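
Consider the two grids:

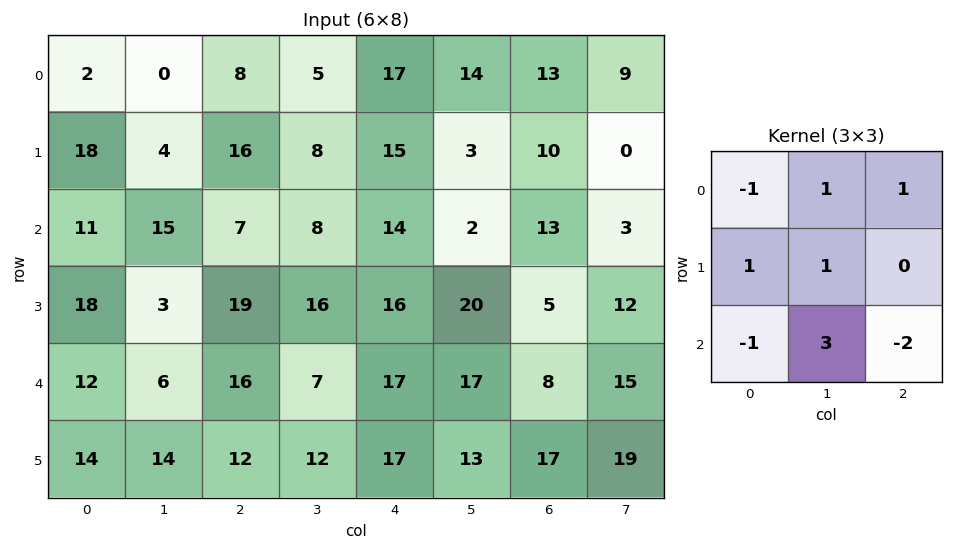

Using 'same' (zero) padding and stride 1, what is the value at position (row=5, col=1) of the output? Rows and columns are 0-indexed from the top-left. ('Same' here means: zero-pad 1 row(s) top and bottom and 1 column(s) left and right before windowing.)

38

The receptive field on the zero-padded input at this output position is [12 6 16 / 14 14 12 / 0 0 0]. Elementwise product with the kernel and sum: 12·-1 + 6·1 + 16·1 + 14·1 + 14·1 + 0·-1 + 0·3 + 0·-2.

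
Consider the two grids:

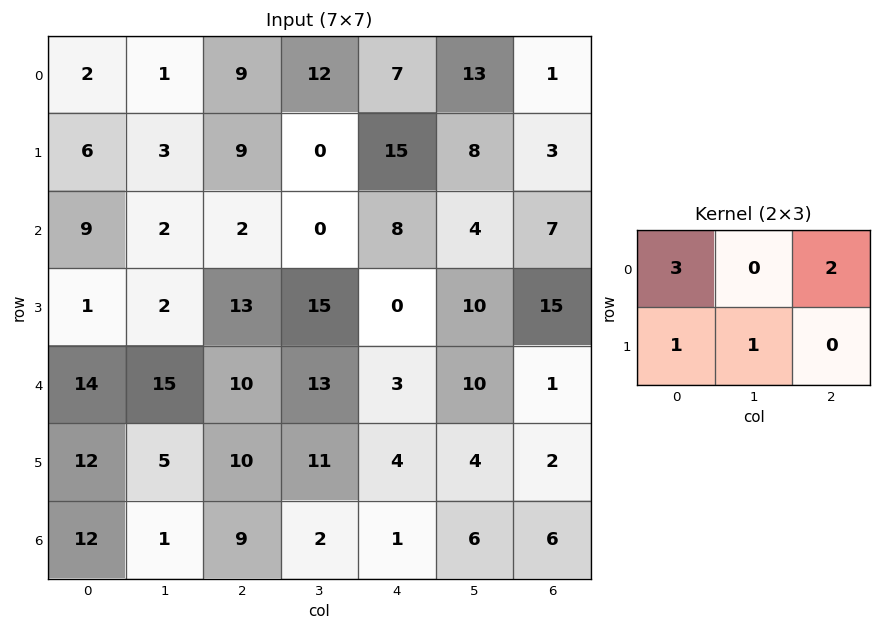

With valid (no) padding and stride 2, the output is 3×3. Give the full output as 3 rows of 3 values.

33 50 46
34 50 48
79 57 19

Output[0,0]: The receptive field on the input at this output position is [2 1 9 / 6 3 9]. Elementwise product with the kernel and sum: 2·3 + 9·2 + 6·1 + 3·1.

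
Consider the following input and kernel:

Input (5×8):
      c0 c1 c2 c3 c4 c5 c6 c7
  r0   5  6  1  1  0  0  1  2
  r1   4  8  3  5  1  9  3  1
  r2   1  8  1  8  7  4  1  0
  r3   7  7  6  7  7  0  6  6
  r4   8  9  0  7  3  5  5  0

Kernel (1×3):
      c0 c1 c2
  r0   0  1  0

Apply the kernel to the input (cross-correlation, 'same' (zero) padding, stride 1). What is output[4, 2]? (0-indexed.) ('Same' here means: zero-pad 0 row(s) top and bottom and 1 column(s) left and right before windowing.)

The receptive field on the zero-padded input at this output position is [9 0 7]. Elementwise product with the kernel and sum: 0·1.

0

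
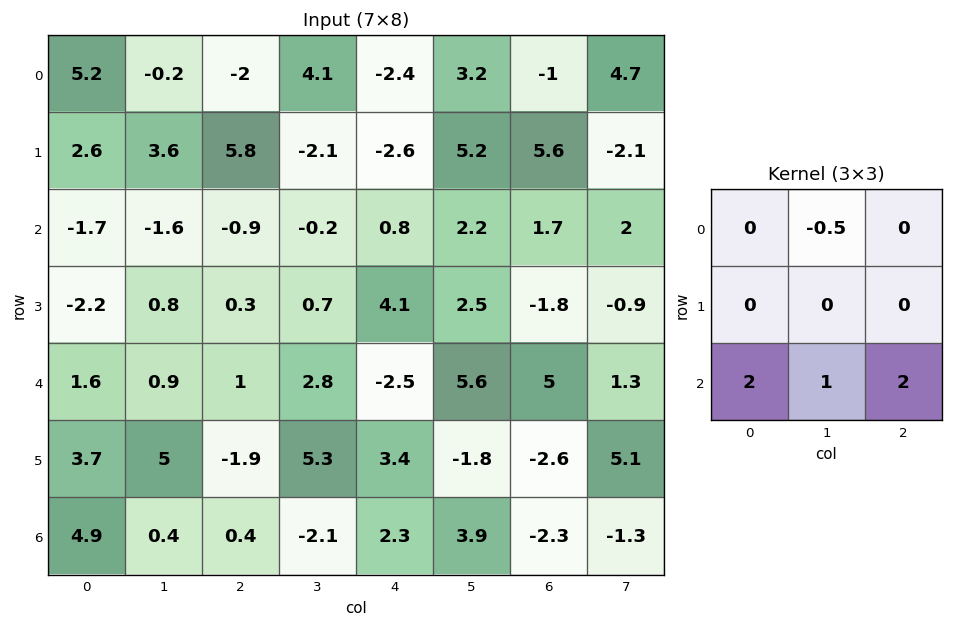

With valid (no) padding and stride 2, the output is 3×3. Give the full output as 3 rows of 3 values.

-6.7 -2.45 5.6
6.9 -0.1 9.5
10.55 1.9 1.1

Output[0,0]: The receptive field on the input at this output position is [5.2 -0.2 -2 / 2.6 3.6 5.8 / -1.7 -1.6 -0.9]. Elementwise product with the kernel and sum: -0.2·-0.5 + -1.7·2 + -1.6·1 + -0.9·2.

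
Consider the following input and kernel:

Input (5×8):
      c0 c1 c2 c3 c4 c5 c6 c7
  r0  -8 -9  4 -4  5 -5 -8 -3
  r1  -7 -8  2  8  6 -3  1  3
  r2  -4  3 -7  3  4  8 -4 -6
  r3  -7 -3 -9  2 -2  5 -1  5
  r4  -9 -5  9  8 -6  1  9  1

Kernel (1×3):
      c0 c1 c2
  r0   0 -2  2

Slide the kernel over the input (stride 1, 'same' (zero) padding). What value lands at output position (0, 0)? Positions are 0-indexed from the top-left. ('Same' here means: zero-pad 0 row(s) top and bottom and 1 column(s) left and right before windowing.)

The receptive field on the zero-padded input at this output position is [0 -8 -9]. Elementwise product with the kernel and sum: -8·-2 + -9·2.

-2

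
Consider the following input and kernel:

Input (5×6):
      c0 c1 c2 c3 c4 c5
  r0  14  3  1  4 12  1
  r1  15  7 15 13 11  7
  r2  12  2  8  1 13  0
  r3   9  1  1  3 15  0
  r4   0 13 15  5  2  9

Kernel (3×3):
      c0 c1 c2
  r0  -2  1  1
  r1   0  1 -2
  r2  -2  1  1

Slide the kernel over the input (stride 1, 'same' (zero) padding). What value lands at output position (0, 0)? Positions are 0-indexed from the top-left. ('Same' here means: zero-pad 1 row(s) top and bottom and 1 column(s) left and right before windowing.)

The receptive field on the zero-padded input at this output position is [0 0 0 / 0 14 3 / 0 15 7]. Elementwise product with the kernel and sum: 0·-2 + 0·1 + 0·1 + 14·1 + 3·-2 + 0·-2 + 15·1 + 7·1.

30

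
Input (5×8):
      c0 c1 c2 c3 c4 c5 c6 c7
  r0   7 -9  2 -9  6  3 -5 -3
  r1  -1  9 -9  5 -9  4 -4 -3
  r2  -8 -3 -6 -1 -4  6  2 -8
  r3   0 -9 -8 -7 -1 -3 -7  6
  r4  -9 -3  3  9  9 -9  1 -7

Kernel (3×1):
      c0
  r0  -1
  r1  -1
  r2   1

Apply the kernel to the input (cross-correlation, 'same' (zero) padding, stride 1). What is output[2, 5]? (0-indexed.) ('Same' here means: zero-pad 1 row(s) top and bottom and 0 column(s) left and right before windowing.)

-13

The receptive field on the zero-padded input at this output position is [4 / 6 / -3]. Elementwise product with the kernel and sum: 4·-1 + 6·-1 + -3·1.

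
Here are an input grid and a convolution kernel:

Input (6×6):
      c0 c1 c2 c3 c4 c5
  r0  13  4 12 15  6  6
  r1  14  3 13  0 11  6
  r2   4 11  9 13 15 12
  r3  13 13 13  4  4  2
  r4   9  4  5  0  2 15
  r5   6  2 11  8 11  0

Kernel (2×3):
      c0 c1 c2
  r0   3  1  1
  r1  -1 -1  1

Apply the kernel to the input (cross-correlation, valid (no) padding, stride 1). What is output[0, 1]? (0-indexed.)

The receptive field on the input at this output position is [4 12 15 / 3 13 0]. Elementwise product with the kernel and sum: 4·3 + 12·1 + 15·1 + 3·-1 + 13·-1 + 0·1.

23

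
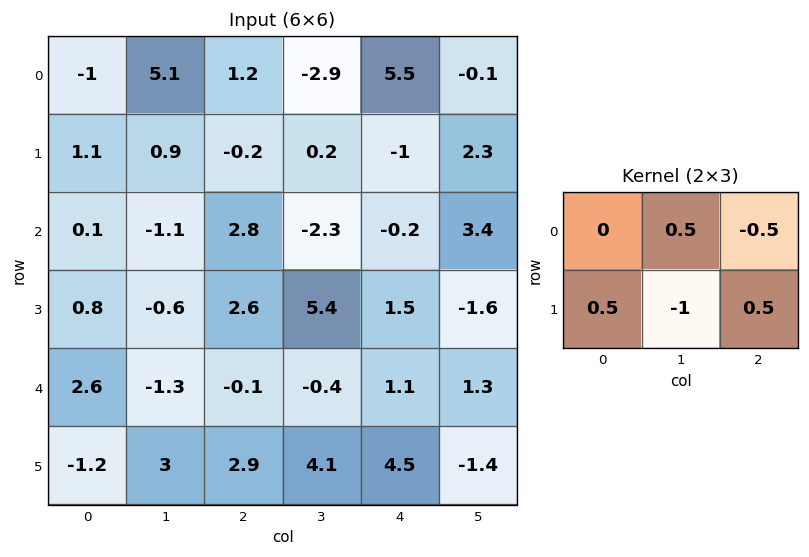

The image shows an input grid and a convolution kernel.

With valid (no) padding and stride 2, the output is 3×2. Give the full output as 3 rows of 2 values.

Output[0,0]: The receptive field on the input at this output position is [-1 5.1 1.2 / 1.1 0.9 -0.2]. Elementwise product with the kernel and sum: 5.1·0.5 + 1.2·-0.5 + 1.1·0.5 + 0.9·-1 + -0.2·0.5.

1.5 -5
0.35 -4.4
-2.75 -1.15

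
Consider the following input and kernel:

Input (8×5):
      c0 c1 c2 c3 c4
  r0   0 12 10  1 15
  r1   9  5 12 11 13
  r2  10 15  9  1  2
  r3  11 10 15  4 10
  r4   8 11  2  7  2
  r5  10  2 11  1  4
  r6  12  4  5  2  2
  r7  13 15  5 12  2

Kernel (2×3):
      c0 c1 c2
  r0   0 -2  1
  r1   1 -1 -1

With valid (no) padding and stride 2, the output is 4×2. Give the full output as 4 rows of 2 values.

Output[0,0]: The receptive field on the input at this output position is [0 12 10 / 9 5 12]. Elementwise product with the kernel and sum: 12·-2 + 10·1 + 9·1 + 5·-1 + 12·-1.
Output[0,1]: The receptive field on the input at this output position is [10 1 15 / 12 11 13]. Elementwise product with the kernel and sum: 1·-2 + 15·1 + 12·1 + 11·-1 + 13·-1.

-22 1
-35 1
-23 -6
-10 -11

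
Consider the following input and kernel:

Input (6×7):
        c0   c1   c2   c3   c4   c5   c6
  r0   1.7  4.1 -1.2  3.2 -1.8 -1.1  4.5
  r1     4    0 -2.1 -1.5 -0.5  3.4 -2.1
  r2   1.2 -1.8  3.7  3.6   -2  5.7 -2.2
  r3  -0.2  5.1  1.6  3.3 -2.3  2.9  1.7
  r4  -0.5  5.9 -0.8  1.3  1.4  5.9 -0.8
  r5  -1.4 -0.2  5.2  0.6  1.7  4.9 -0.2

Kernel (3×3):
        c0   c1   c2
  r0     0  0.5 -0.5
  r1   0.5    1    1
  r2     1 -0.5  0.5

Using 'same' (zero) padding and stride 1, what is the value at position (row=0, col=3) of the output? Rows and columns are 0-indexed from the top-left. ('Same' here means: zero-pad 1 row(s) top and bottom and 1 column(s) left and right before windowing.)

The receptive field on the zero-padded input at this output position is [0 0 0 / -1.2 3.2 -1.8 / -2.1 -1.5 -0.5]. Elementwise product with the kernel and sum: 0·0.5 + 0·-0.5 + -1.2·0.5 + 3.2·1 + -1.8·1 + -2.1·1 + -1.5·-0.5 + -0.5·0.5.

-0.8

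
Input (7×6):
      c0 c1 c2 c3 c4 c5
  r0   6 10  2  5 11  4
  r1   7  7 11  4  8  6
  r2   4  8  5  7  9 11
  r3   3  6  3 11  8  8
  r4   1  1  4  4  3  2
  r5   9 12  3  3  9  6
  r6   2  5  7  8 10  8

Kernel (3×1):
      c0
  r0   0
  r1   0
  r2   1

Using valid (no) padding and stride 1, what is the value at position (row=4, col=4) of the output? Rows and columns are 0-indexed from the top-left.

The receptive field on the input at this output position is [3 / 9 / 10]. Elementwise product with the kernel and sum: 10·1.

10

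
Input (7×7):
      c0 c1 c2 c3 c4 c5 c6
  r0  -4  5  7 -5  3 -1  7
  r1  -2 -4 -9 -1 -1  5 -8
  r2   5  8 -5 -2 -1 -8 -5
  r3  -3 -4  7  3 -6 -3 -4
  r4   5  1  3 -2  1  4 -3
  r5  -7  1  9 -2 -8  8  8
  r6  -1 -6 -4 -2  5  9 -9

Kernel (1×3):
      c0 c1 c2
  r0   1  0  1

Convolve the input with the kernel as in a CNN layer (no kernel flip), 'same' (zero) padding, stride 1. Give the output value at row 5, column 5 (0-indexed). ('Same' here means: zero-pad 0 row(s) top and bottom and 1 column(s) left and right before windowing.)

The receptive field on the zero-padded input at this output position is [-8 8 8]. Elementwise product with the kernel and sum: -8·1 + 8·1.

0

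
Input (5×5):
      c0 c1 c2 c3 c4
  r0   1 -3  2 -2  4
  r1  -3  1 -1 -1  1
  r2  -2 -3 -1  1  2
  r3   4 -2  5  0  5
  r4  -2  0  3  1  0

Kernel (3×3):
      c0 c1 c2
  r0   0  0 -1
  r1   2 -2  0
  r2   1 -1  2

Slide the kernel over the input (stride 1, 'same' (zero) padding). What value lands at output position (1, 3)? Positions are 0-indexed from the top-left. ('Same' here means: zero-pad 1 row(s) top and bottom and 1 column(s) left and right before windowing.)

-2

The receptive field on the zero-padded input at this output position is [2 -2 4 / -1 -1 1 / -1 1 2]. Elementwise product with the kernel and sum: 4·-1 + -1·2 + -1·-2 + -1·1 + 1·-1 + 2·2.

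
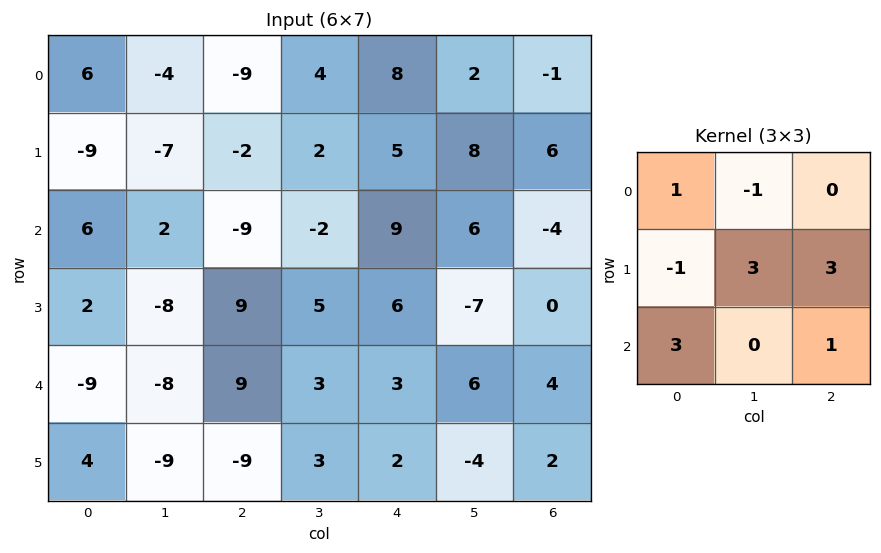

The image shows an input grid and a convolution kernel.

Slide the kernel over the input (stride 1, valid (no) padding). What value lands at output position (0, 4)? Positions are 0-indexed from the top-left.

66

The receptive field on the input at this output position is [8 2 -1 / 5 8 6 / 9 6 -4]. Elementwise product with the kernel and sum: 8·1 + 2·-1 + 5·-1 + 8·3 + 6·3 + 9·3 + -4·1.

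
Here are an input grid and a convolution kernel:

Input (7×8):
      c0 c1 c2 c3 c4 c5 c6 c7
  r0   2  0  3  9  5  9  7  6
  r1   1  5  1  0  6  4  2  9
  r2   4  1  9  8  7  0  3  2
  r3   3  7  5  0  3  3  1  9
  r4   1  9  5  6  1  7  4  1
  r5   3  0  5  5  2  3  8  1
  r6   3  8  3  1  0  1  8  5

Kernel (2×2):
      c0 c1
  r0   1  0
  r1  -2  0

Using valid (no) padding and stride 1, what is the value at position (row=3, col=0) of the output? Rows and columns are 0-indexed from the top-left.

The receptive field on the input at this output position is [3 7 / 1 9]. Elementwise product with the kernel and sum: 3·1 + 1·-2.

1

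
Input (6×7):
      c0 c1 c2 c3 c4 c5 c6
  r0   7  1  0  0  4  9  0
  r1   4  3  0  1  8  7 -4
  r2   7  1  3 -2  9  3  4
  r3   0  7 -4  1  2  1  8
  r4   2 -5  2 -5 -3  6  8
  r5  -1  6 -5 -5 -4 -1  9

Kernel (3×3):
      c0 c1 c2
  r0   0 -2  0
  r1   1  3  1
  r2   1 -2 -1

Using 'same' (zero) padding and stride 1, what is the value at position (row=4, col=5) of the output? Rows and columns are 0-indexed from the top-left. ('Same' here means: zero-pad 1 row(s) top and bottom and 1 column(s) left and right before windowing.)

The receptive field on the zero-padded input at this output position is [2 1 8 / -3 6 8 / -4 -1 9]. Elementwise product with the kernel and sum: 1·-2 + -3·1 + 6·3 + 8·1 + -4·1 + -1·-2 + 9·-1.

10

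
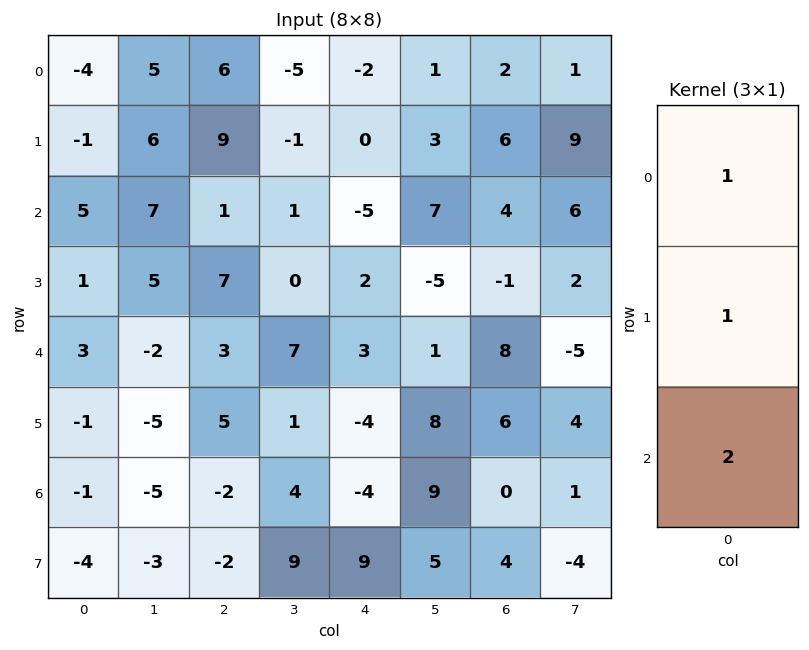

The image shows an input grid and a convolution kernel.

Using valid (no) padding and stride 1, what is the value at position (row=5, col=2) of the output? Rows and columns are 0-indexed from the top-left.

-1

The receptive field on the input at this output position is [5 / -2 / -2]. Elementwise product with the kernel and sum: 5·1 + -2·1 + -2·2.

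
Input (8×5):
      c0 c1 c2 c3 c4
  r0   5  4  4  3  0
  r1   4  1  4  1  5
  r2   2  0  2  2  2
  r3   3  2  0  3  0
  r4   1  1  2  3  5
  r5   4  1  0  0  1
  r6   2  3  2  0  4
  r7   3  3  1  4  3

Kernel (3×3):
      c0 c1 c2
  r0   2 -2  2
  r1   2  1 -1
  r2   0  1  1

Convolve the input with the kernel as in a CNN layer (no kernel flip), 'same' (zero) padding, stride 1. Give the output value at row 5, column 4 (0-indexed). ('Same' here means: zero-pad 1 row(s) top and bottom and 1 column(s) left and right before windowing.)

1

The receptive field on the zero-padded input at this output position is [3 5 0 / 0 1 0 / 0 4 0]. Elementwise product with the kernel and sum: 3·2 + 5·-2 + 0·2 + 0·2 + 1·1 + 0·-1 + 4·1 + 0·1.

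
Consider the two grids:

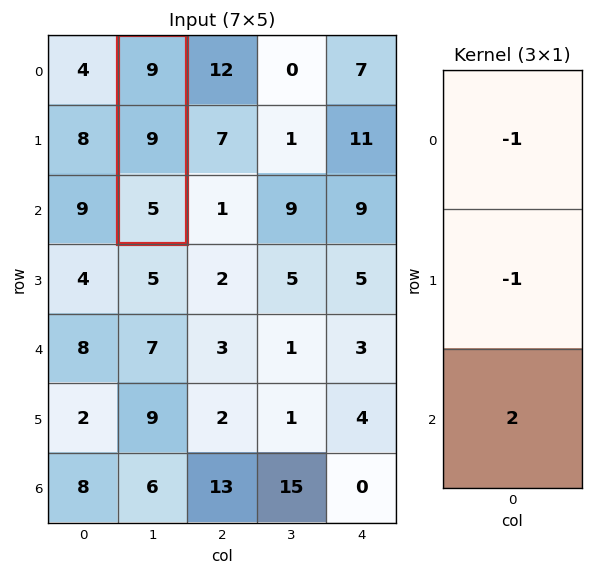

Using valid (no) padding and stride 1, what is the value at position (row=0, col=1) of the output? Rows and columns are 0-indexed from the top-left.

-8

The receptive field on the input at this output position is [9 / 9 / 5]. Elementwise product with the kernel and sum: 9·-1 + 9·-1 + 5·2.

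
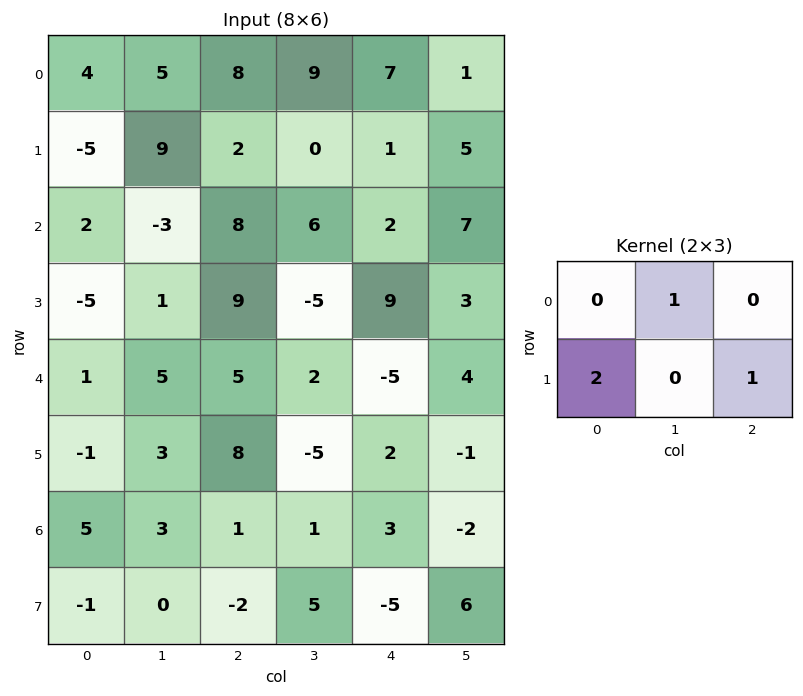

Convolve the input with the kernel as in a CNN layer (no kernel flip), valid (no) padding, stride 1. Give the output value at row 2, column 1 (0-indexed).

5

The receptive field on the input at this output position is [-3 8 6 / 1 9 -5]. Elementwise product with the kernel and sum: 8·1 + 1·2 + -5·1.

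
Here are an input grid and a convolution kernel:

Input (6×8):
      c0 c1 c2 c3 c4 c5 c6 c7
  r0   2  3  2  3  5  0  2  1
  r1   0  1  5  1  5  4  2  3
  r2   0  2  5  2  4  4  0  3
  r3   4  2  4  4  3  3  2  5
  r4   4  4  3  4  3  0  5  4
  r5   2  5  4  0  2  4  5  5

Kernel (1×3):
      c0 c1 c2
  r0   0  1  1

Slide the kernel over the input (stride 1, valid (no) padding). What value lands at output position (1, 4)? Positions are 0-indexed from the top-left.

The receptive field on the input at this output position is [5 4 2]. Elementwise product with the kernel and sum: 4·1 + 2·1.

6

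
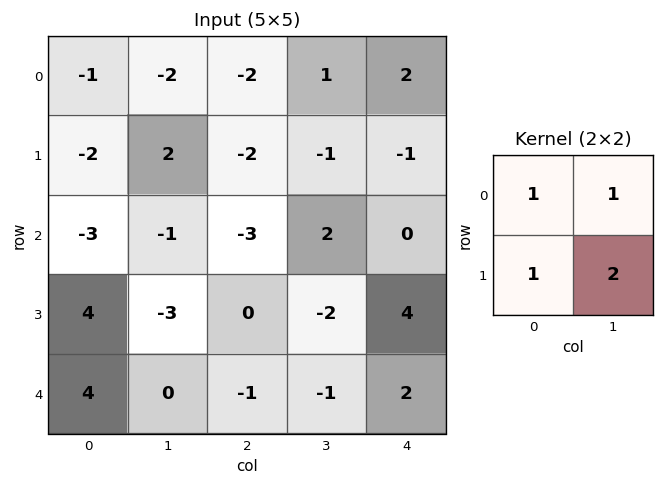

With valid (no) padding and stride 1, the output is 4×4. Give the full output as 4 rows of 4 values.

Output[0,0]: The receptive field on the input at this output position is [-1 -2 / -2 2]. Elementwise product with the kernel and sum: -1·1 + -2·1 + -2·1 + 2·2.

-1 -6 -5 0
-5 -7 -2 0
-6 -7 -5 8
5 -5 -5 5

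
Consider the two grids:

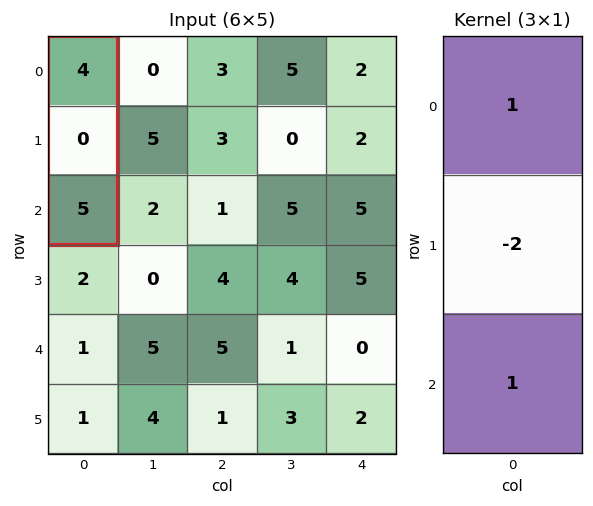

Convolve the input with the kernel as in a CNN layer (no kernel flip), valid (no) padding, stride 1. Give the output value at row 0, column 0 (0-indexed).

9

The receptive field on the input at this output position is [4 / 0 / 5]. Elementwise product with the kernel and sum: 4·1 + 0·-2 + 5·1.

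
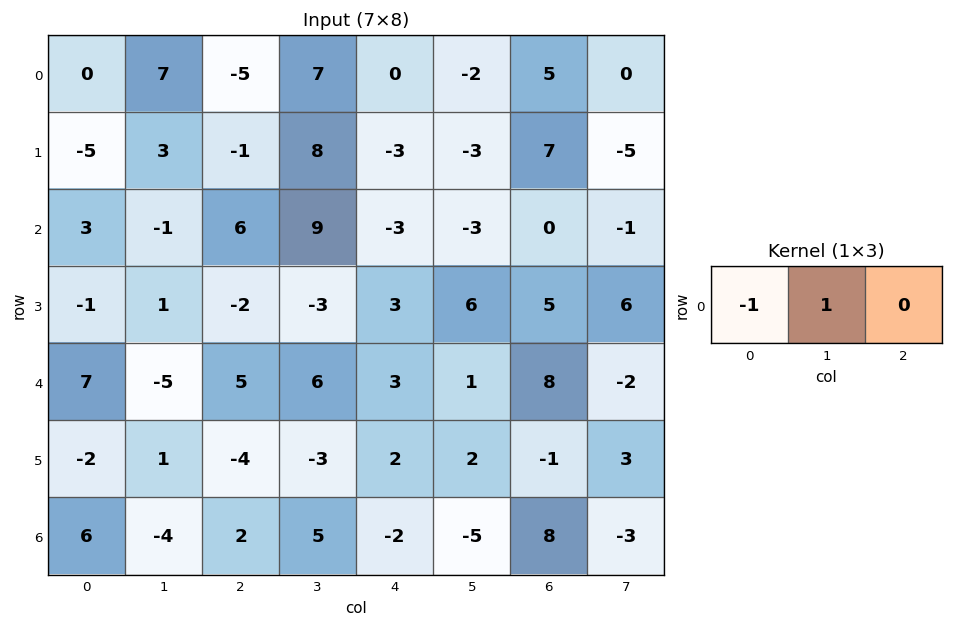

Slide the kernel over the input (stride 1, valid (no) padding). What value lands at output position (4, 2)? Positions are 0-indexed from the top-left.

1

The receptive field on the input at this output position is [5 6 3]. Elementwise product with the kernel and sum: 5·-1 + 6·1.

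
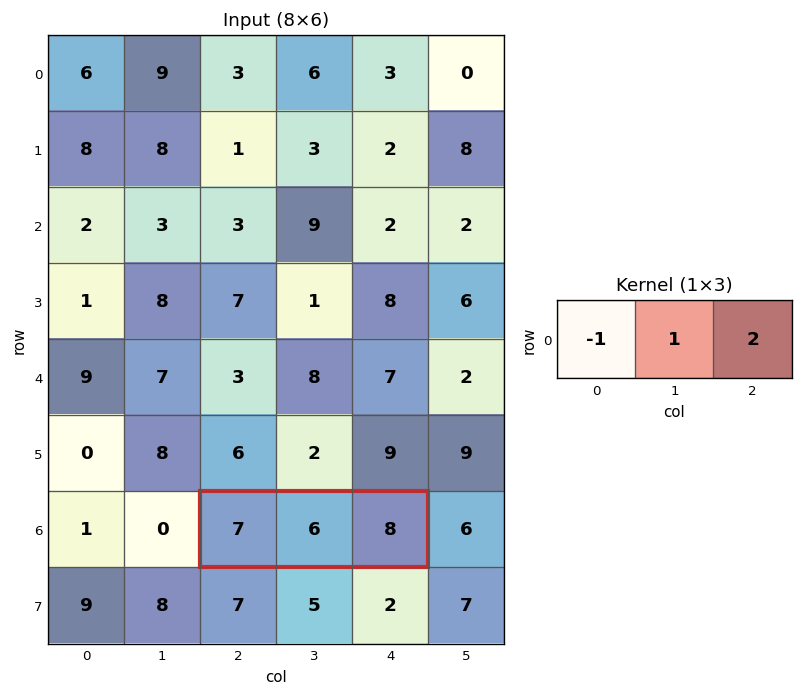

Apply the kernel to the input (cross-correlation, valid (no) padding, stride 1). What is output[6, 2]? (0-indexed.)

15

The receptive field on the input at this output position is [7 6 8]. Elementwise product with the kernel and sum: 7·-1 + 6·1 + 8·2.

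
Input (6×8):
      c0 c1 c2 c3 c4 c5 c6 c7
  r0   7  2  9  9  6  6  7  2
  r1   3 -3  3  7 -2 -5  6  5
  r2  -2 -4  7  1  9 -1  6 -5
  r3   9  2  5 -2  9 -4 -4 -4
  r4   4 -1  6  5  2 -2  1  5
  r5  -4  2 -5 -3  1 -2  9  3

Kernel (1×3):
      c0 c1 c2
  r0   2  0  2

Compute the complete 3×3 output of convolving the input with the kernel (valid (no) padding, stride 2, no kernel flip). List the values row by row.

Output[0,0]: The receptive field on the input at this output position is [7 2 9]. Elementwise product with the kernel and sum: 7·2 + 9·2.

32 30 26
10 32 30
20 16 6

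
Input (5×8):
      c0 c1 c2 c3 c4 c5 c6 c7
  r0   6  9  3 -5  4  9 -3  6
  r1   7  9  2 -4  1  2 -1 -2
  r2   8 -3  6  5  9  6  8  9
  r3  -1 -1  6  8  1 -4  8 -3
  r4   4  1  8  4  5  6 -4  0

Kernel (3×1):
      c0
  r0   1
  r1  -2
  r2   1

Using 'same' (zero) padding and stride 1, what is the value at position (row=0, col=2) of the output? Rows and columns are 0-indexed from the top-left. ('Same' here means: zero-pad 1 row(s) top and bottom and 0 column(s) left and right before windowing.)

The receptive field on the zero-padded input at this output position is [0 / 3 / 2]. Elementwise product with the kernel and sum: 0·1 + 3·-2 + 2·1.

-4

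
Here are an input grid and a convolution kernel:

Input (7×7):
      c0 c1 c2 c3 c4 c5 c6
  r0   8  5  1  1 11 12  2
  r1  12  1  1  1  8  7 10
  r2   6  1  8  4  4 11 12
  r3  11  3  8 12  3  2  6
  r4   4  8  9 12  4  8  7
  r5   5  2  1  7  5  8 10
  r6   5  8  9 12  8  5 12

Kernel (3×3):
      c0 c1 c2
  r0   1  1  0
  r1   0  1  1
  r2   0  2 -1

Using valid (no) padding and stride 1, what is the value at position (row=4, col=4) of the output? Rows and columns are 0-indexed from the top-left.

28

The receptive field on the input at this output position is [4 8 7 / 5 8 10 / 8 5 12]. Elementwise product with the kernel and sum: 4·1 + 8·1 + 8·1 + 10·1 + 5·2 + 12·-1.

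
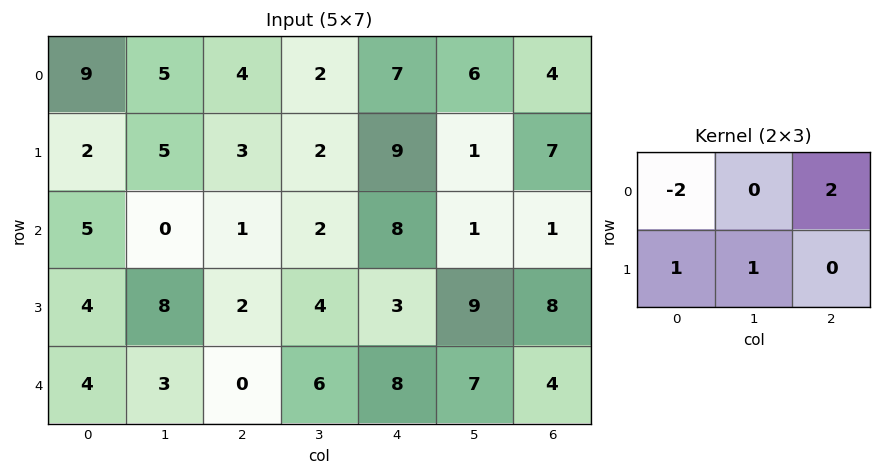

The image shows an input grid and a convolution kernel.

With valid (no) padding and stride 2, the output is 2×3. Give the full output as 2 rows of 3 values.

-3 11 4
4 20 -2

Output[0,0]: The receptive field on the input at this output position is [9 5 4 / 2 5 3]. Elementwise product with the kernel and sum: 9·-2 + 4·2 + 2·1 + 5·1.
Output[0,1]: The receptive field on the input at this output position is [4 2 7 / 3 2 9]. Elementwise product with the kernel and sum: 4·-2 + 7·2 + 3·1 + 2·1.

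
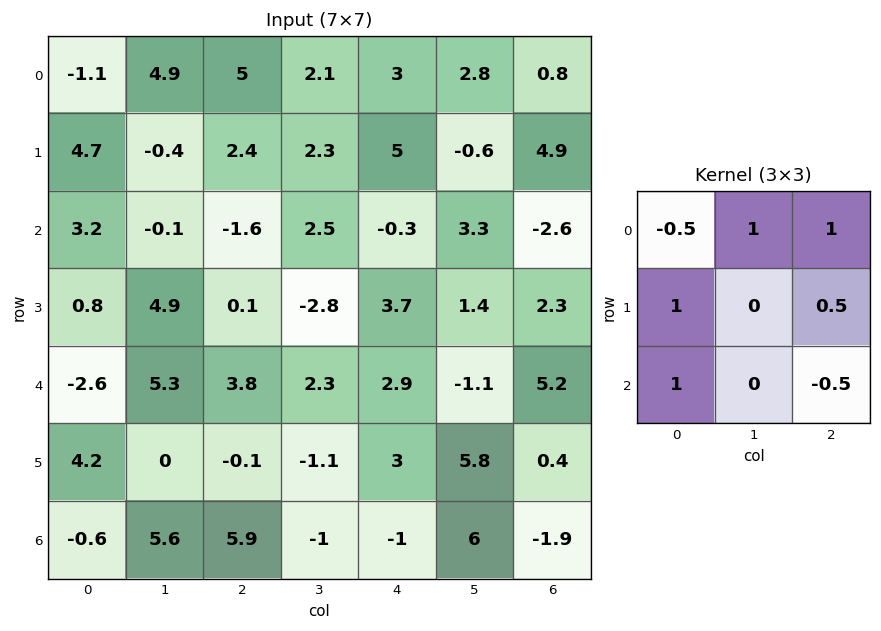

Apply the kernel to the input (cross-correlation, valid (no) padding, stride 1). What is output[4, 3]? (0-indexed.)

The receptive field on the input at this output position is [2.3 2.9 -1.1 / -1.1 3 5.8 / -1 -1 6]. Elementwise product with the kernel and sum: 2.3·-0.5 + 2.9·1 + -1.1·1 + -1.1·1 + 5.8·0.5 + -1·1 + 6·-0.5.

-1.55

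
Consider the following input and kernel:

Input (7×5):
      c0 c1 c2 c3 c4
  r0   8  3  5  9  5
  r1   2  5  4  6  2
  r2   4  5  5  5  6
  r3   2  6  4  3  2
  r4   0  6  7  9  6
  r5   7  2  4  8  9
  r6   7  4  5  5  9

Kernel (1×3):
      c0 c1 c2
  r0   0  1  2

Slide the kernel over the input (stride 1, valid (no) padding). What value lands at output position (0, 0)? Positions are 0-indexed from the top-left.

The receptive field on the input at this output position is [8 3 5]. Elementwise product with the kernel and sum: 3·1 + 5·2.

13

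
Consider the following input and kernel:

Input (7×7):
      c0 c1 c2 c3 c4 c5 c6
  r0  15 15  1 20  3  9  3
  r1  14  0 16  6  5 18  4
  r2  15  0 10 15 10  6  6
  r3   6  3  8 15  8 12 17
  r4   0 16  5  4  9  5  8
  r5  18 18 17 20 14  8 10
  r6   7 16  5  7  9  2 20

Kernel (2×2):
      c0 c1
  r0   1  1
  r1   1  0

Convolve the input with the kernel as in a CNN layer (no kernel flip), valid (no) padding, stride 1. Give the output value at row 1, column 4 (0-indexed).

33

The receptive field on the input at this output position is [5 18 / 10 6]. Elementwise product with the kernel and sum: 5·1 + 18·1 + 10·1.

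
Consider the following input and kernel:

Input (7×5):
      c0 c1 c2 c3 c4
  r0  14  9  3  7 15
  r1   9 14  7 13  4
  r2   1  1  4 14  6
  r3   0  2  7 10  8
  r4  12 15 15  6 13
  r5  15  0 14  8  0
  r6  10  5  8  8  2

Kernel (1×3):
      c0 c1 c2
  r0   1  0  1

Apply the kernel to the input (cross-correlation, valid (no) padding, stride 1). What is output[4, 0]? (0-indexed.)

The receptive field on the input at this output position is [12 15 15]. Elementwise product with the kernel and sum: 12·1 + 15·1.

27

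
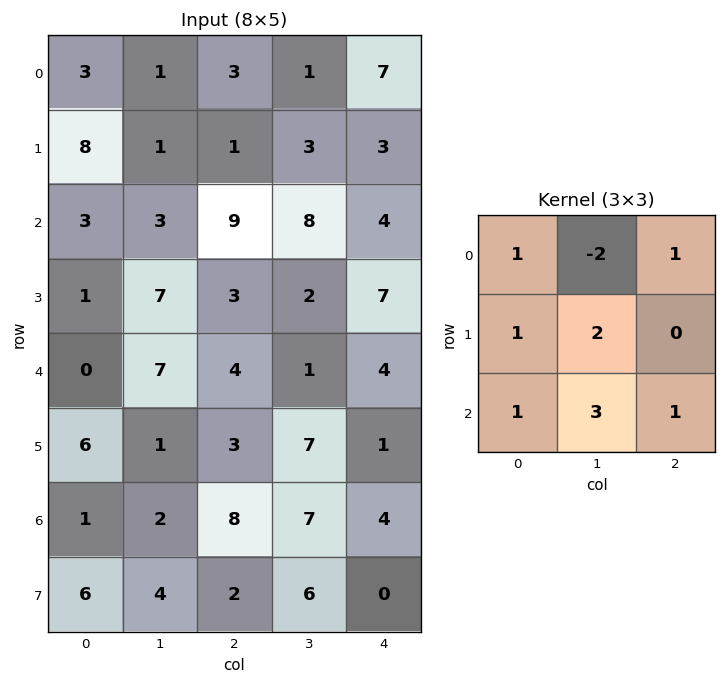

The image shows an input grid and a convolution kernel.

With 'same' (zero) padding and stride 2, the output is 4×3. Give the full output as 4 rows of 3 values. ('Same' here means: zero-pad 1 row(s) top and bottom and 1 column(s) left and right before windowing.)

Output[0,0]: The receptive field on the zero-padded input at this output position is [0 0 0 / 0 3 1 / 0 8 1]. Elementwise product with the kernel and sum: 0·1 + 0·-2 + 0·1 + 0·1 + 3·2 + 0·1 + 8·3 + 1·1.
Output[0,1]: The receptive field on the zero-padded input at this output position is [0 0 0 / 1 3 1 / 1 1 3]. Elementwise product with the kernel and sum: 0·1 + 0·-2 + 0·1 + 1·1 + 3·2 + 1·1 + 1·3 + 3·1.

31 14 27
1 41 36
24 35 7
13 36 26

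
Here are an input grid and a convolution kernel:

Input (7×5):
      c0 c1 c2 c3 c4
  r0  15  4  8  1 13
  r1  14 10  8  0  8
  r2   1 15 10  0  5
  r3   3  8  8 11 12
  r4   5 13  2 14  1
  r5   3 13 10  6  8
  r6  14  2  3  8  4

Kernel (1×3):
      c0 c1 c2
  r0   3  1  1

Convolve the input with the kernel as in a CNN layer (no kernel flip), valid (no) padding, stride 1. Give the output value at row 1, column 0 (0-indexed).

The receptive field on the input at this output position is [14 10 8]. Elementwise product with the kernel and sum: 14·3 + 10·1 + 8·1.

60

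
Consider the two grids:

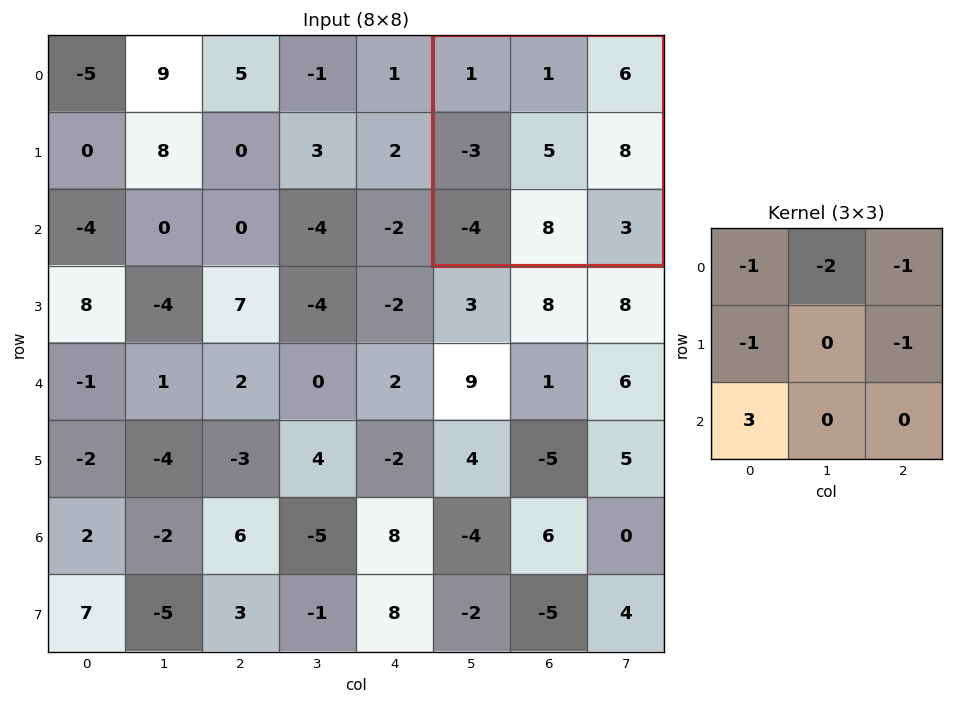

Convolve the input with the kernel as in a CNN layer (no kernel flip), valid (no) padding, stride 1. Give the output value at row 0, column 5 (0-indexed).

-26

The receptive field on the input at this output position is [1 1 6 / -3 5 8 / -4 8 3]. Elementwise product with the kernel and sum: 1·-1 + 1·-2 + 6·-1 + -3·-1 + 8·-1 + -4·3.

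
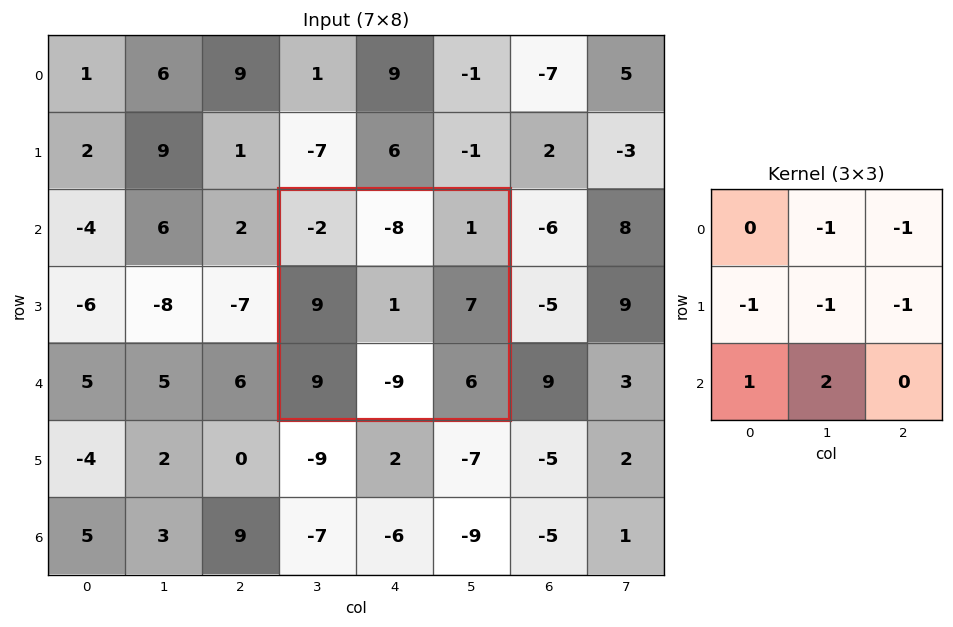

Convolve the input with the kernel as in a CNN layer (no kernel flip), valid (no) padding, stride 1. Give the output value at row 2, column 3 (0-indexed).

-19

The receptive field on the input at this output position is [-2 -8 1 / 9 1 7 / 9 -9 6]. Elementwise product with the kernel and sum: -8·-1 + 1·-1 + 9·-1 + 1·-1 + 7·-1 + 9·1 + -9·2.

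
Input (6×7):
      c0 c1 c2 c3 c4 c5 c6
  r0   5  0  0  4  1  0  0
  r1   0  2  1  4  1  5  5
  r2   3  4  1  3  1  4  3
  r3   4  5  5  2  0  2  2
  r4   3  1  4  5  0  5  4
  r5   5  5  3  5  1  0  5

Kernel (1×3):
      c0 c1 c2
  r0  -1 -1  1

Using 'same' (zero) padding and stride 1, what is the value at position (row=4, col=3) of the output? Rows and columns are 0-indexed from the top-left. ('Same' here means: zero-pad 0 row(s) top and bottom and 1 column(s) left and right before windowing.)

-9

The receptive field on the zero-padded input at this output position is [4 5 0]. Elementwise product with the kernel and sum: 4·-1 + 5·-1 + 0·1.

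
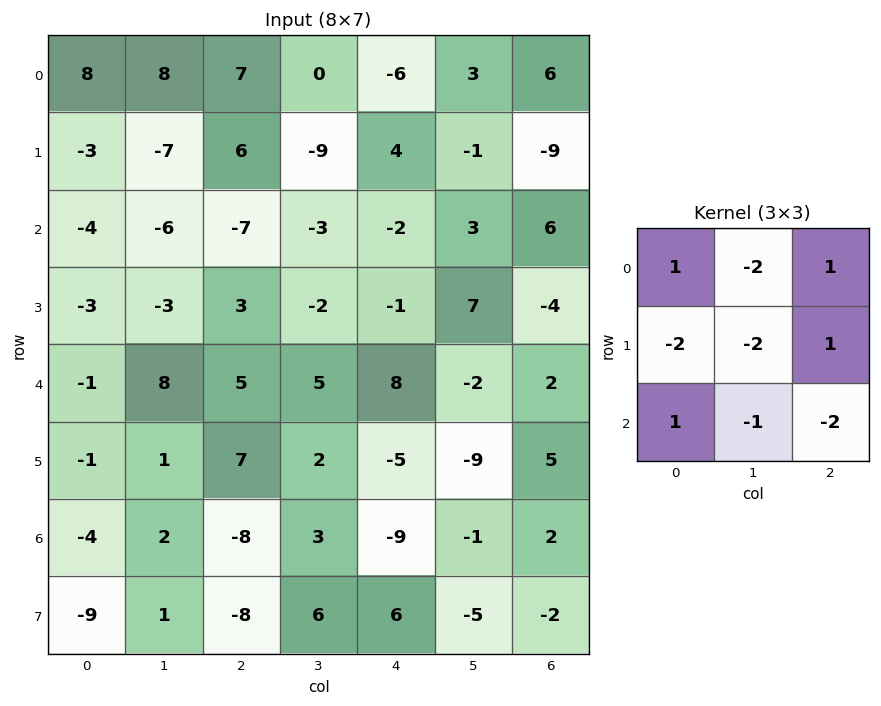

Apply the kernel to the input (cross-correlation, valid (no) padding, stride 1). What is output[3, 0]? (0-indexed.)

The receptive field on the input at this output position is [-3 -3 3 / -1 8 5 / -1 1 7]. Elementwise product with the kernel and sum: -3·1 + -3·-2 + 3·1 + -1·-2 + 8·-2 + 5·1 + -1·1 + 1·-1 + 7·-2.

-19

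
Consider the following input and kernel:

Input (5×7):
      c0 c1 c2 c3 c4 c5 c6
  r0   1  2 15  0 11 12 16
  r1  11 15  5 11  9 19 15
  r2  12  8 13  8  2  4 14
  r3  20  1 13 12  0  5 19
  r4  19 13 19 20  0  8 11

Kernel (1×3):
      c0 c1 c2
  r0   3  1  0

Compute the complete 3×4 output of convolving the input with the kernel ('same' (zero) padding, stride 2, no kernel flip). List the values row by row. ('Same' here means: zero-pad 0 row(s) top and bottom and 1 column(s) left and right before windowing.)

Output[0,0]: The receptive field on the zero-padded input at this output position is [0 1 2]. Elementwise product with the kernel and sum: 0·3 + 1·1.
Output[0,1]: The receptive field on the zero-padded input at this output position is [2 15 0]. Elementwise product with the kernel and sum: 2·3 + 15·1.

1 21 11 52
12 37 26 26
19 58 60 35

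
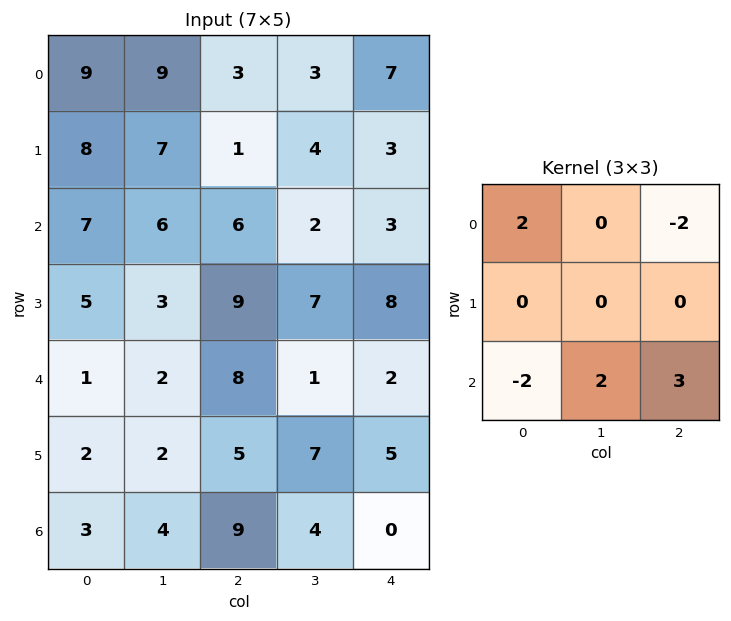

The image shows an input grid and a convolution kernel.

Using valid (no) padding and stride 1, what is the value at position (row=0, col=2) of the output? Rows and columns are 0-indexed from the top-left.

-7

The receptive field on the input at this output position is [3 3 7 / 1 4 3 / 6 2 3]. Elementwise product with the kernel and sum: 3·2 + 7·-2 + 6·-2 + 2·2 + 3·3.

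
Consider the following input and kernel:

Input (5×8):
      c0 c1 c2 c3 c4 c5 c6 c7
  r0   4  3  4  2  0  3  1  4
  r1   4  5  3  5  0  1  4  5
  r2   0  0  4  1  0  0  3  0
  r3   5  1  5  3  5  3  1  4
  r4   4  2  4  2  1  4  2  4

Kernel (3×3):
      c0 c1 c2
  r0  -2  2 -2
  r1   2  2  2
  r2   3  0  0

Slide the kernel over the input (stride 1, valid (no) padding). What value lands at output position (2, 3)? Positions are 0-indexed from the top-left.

26

The receptive field on the input at this output position is [1 0 0 / 3 5 3 / 2 1 4]. Elementwise product with the kernel and sum: 1·-2 + 0·2 + 0·-2 + 3·2 + 5·2 + 3·2 + 2·3.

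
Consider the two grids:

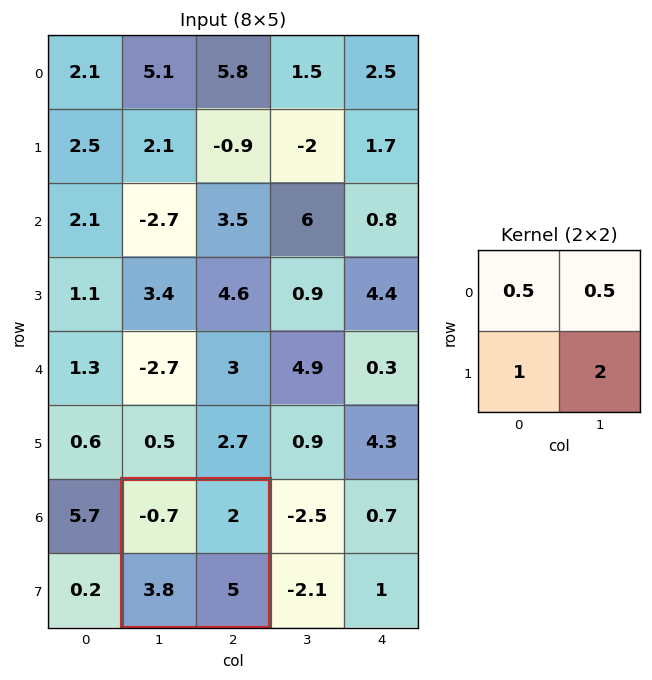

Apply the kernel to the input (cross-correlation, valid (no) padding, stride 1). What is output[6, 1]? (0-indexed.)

14.45

The receptive field on the input at this output position is [-0.7 2 / 3.8 5]. Elementwise product with the kernel and sum: -0.7·0.5 + 2·0.5 + 3.8·1 + 5·2.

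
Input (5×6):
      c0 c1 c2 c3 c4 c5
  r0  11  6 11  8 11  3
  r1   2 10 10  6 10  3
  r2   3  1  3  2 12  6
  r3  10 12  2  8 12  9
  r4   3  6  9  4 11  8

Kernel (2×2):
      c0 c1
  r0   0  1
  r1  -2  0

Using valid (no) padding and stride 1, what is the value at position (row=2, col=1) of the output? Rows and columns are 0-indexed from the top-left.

-21

The receptive field on the input at this output position is [1 3 / 12 2]. Elementwise product with the kernel and sum: 3·1 + 12·-2.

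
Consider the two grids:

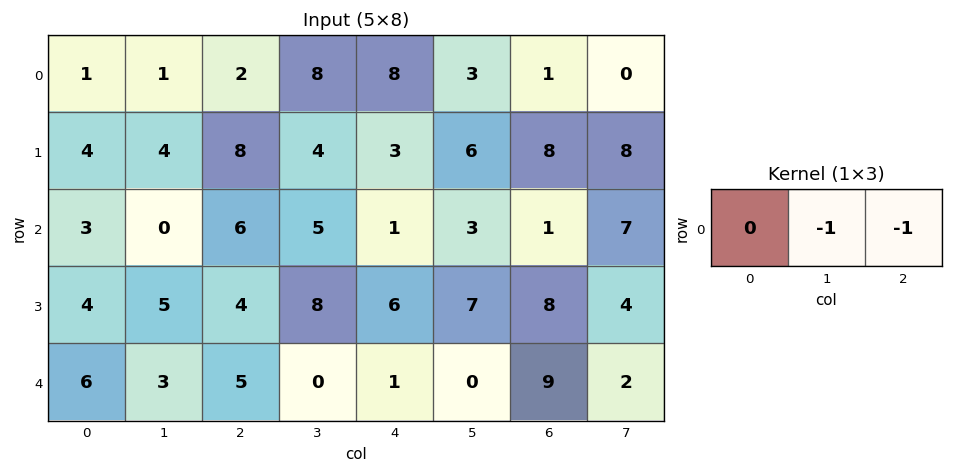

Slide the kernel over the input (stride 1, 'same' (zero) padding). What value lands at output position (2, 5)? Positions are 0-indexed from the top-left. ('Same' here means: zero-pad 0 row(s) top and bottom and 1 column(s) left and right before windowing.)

The receptive field on the zero-padded input at this output position is [1 3 1]. Elementwise product with the kernel and sum: 3·-1 + 1·-1.

-4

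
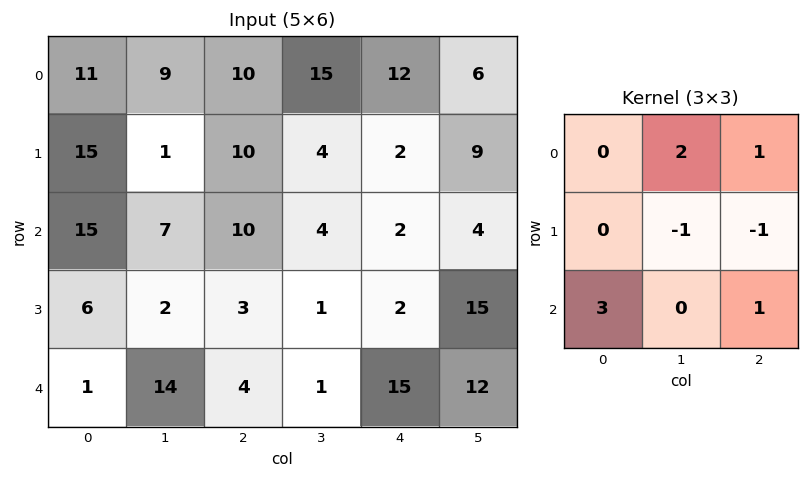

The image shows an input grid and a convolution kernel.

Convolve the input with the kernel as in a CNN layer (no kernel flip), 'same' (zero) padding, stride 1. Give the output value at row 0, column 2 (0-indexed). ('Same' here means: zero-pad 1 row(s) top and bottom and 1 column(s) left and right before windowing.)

The receptive field on the zero-padded input at this output position is [0 0 0 / 9 10 15 / 1 10 4]. Elementwise product with the kernel and sum: 0·2 + 0·1 + 10·-1 + 15·-1 + 1·3 + 4·1.

-18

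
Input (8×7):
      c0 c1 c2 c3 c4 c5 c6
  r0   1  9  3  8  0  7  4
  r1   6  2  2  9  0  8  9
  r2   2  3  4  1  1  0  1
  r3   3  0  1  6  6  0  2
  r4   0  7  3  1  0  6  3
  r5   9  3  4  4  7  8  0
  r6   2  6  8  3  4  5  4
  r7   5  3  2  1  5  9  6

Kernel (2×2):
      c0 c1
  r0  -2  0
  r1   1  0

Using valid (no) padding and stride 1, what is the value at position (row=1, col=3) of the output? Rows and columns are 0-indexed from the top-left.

-17

The receptive field on the input at this output position is [9 0 / 1 1]. Elementwise product with the kernel and sum: 9·-2 + 1·1.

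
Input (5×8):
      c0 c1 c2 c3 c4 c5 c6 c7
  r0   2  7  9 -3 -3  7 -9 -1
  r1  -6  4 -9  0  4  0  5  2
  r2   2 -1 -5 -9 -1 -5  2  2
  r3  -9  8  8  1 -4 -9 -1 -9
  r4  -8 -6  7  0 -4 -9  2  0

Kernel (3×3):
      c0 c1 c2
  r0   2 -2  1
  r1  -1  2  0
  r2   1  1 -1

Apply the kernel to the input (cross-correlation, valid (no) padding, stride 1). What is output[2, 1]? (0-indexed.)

The receptive field on the input at this output position is [-1 -5 -9 / 8 8 1 / -6 7 0]. Elementwise product with the kernel and sum: -1·2 + -5·-2 + -9·1 + 8·-1 + 8·2 + -6·1 + 7·1 + 0·-1.

8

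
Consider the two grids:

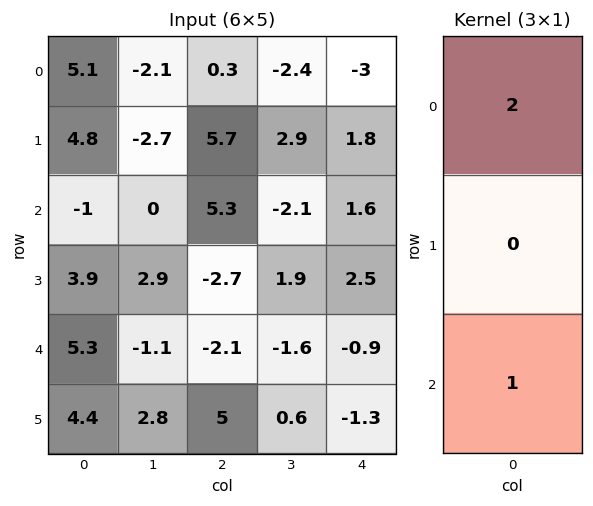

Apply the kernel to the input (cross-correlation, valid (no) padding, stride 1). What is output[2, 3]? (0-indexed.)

-5.8

The receptive field on the input at this output position is [-2.1 / 1.9 / -1.6]. Elementwise product with the kernel and sum: -2.1·2 + -1.6·1.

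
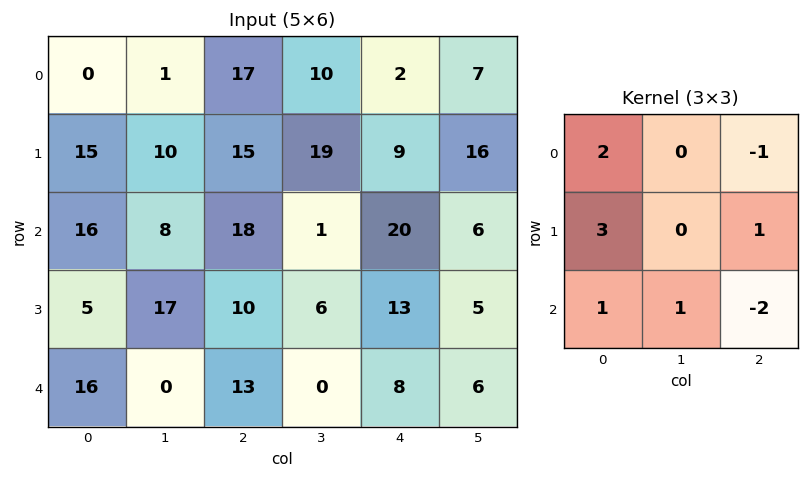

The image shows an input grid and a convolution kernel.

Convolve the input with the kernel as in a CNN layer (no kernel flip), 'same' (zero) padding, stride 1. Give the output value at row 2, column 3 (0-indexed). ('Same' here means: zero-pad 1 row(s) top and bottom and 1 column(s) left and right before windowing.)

The receptive field on the zero-padded input at this output position is [15 19 9 / 18 1 20 / 10 6 13]. Elementwise product with the kernel and sum: 15·2 + 9·-1 + 18·3 + 20·1 + 10·1 + 6·1 + 13·-2.

85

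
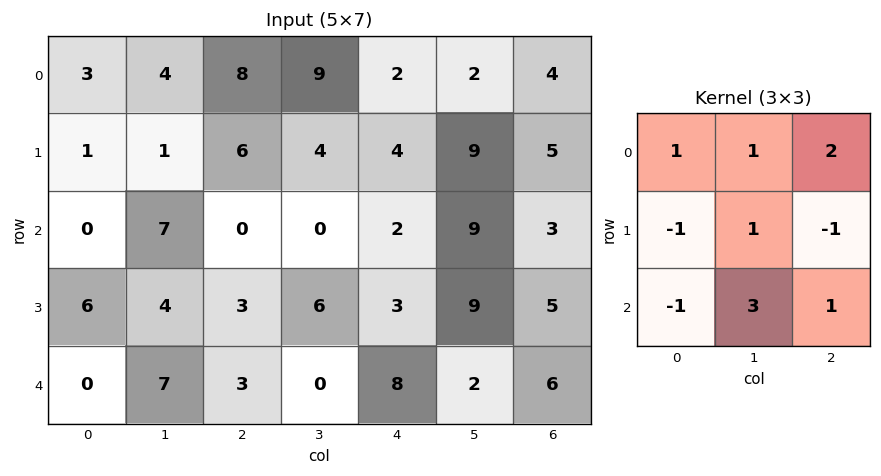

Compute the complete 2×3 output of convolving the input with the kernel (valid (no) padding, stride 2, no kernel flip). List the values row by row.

Output[0,0]: The receptive field on the input at this output position is [3 4 8 / 1 1 6 / 0 7 0]. Elementwise product with the kernel and sum: 3·1 + 4·1 + 8·2 + 1·-1 + 1·1 + 6·-1 + 0·-1 + 7·3 + 0·1.
Output[0,1]: The receptive field on the input at this output position is [8 9 2 / 6 4 4 / 0 0 2]. Elementwise product with the kernel and sum: 8·1 + 9·1 + 2·2 + 6·-1 + 4·1 + 4·-1 + 0·-1 + 0·3 + 2·1.

38 17 40
26 9 22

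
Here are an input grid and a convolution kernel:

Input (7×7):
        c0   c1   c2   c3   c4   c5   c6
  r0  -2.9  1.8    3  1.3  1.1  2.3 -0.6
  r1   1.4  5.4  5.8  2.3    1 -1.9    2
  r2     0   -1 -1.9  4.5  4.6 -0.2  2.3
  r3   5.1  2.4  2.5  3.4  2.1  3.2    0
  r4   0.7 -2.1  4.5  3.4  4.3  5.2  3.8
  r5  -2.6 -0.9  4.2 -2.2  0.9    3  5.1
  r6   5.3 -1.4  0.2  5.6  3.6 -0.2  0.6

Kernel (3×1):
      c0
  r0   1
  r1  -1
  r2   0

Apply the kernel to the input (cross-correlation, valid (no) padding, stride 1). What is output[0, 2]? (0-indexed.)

The receptive field on the input at this output position is [3 / 5.8 / -1.9]. Elementwise product with the kernel and sum: 3·1 + 5.8·-1.

-2.8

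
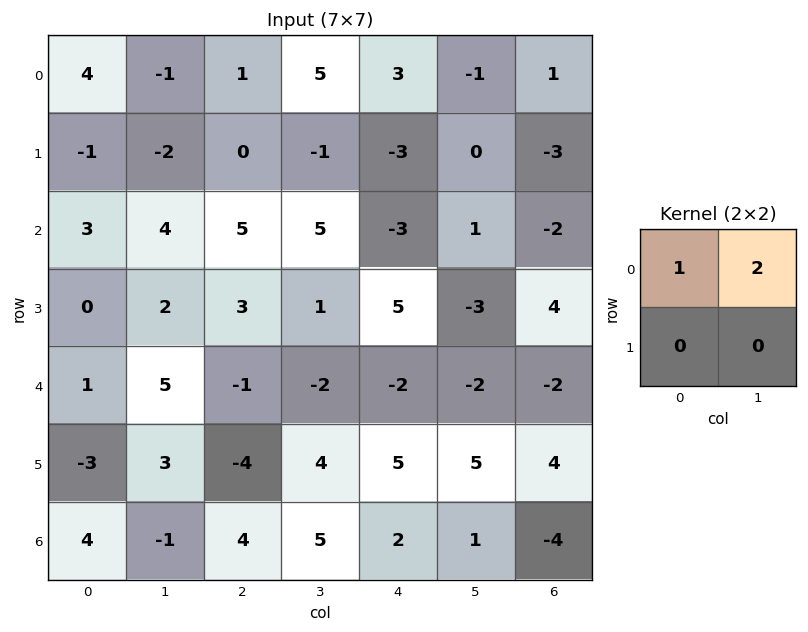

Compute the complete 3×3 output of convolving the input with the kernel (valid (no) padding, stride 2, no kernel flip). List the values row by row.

Output[0,0]: The receptive field on the input at this output position is [4 -1 / -1 -2]. Elementwise product with the kernel and sum: 4·1 + -1·2.
Output[0,1]: The receptive field on the input at this output position is [1 5 / 0 -1]. Elementwise product with the kernel and sum: 1·1 + 5·2.

2 11 1
11 15 -1
11 -5 -6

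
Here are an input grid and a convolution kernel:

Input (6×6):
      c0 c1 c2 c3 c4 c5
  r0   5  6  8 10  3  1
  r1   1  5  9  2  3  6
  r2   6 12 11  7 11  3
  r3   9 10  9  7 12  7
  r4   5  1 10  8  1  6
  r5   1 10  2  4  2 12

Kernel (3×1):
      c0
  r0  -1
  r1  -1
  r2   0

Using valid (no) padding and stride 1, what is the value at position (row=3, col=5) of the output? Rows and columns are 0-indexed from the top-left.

The receptive field on the input at this output position is [7 / 6 / 12]. Elementwise product with the kernel and sum: 7·-1 + 6·-1.

-13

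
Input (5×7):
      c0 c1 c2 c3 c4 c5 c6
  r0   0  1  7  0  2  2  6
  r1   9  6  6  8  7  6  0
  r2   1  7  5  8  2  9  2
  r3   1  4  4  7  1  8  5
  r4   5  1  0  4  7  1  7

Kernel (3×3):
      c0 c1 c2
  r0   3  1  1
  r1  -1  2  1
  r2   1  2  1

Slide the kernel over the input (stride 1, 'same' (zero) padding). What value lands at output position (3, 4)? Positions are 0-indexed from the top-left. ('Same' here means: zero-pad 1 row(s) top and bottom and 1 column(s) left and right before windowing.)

57

The receptive field on the zero-padded input at this output position is [8 2 9 / 7 1 8 / 4 7 1]. Elementwise product with the kernel and sum: 8·3 + 2·1 + 9·1 + 7·-1 + 1·2 + 8·1 + 4·1 + 7·2 + 1·1.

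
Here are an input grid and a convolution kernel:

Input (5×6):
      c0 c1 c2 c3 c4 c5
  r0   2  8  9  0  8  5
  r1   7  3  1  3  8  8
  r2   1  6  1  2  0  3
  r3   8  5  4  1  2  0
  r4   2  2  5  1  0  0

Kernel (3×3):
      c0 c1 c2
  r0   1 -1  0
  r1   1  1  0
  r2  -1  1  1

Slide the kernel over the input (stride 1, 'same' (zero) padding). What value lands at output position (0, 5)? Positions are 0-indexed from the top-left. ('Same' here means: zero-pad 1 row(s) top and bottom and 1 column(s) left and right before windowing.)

The receptive field on the zero-padded input at this output position is [0 0 0 / 8 5 0 / 8 8 0]. Elementwise product with the kernel and sum: 0·1 + 0·-1 + 8·1 + 5·1 + 8·-1 + 8·1 + 0·1.

13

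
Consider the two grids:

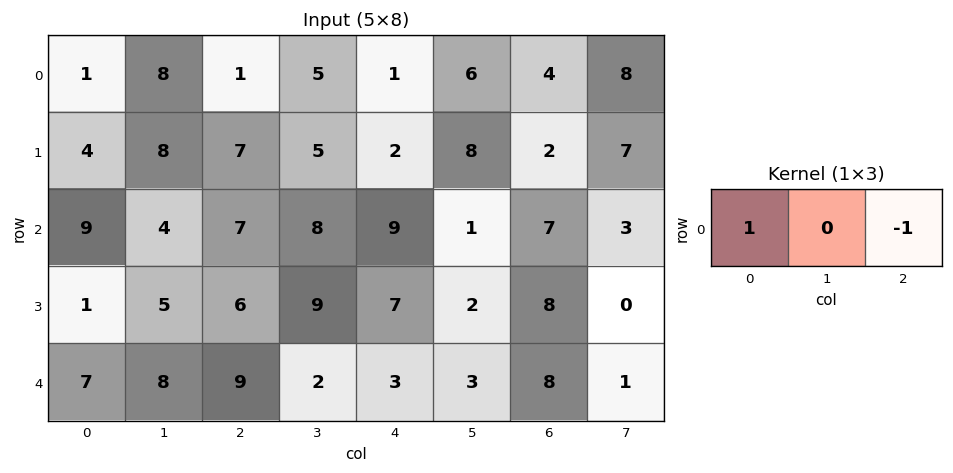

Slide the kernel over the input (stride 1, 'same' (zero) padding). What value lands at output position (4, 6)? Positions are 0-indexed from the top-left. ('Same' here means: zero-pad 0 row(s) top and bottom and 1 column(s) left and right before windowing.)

2

The receptive field on the zero-padded input at this output position is [3 8 1]. Elementwise product with the kernel and sum: 3·1 + 1·-1.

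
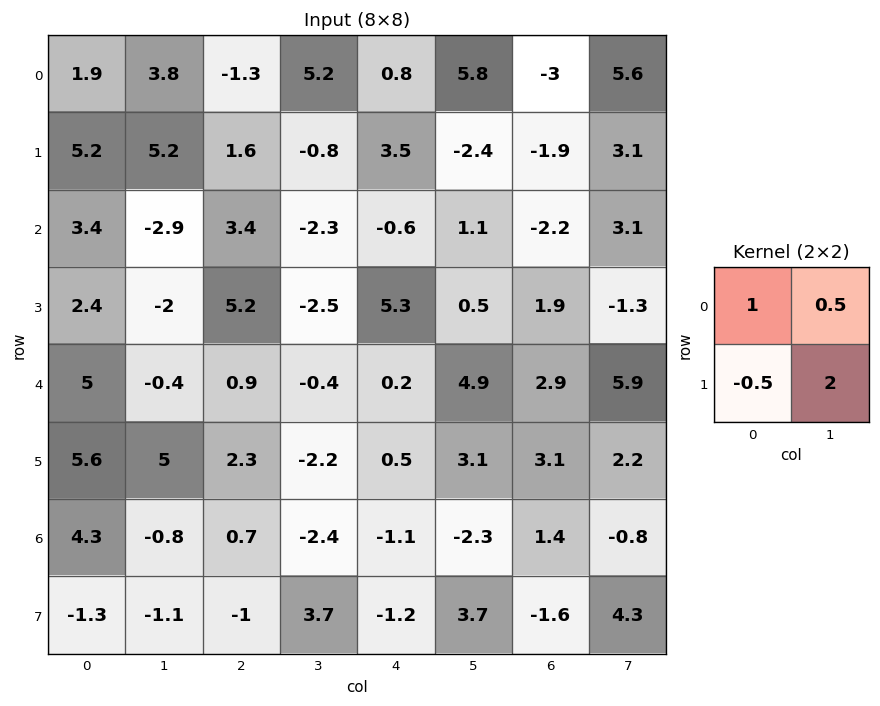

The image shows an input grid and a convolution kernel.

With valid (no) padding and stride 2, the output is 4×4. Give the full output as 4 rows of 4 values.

Output[0,0]: The receptive field on the input at this output position is [1.9 3.8 / 5.2 5.2]. Elementwise product with the kernel and sum: 1.9·1 + 3.8·0.5 + 5.2·-0.5 + 5.2·2.
Output[0,1]: The receptive field on the input at this output position is [-1.3 5.2 / 1.6 -0.8]. Elementwise product with the kernel and sum: -1.3·1 + 5.2·0.5 + 1.6·-0.5 + -0.8·2.

11.6 -1.1 -2.85 6.95
-3.25 -5.35 -1.7 -4.2
12 -4.85 8.6 8.7
2.35 7.4 5.75 10.4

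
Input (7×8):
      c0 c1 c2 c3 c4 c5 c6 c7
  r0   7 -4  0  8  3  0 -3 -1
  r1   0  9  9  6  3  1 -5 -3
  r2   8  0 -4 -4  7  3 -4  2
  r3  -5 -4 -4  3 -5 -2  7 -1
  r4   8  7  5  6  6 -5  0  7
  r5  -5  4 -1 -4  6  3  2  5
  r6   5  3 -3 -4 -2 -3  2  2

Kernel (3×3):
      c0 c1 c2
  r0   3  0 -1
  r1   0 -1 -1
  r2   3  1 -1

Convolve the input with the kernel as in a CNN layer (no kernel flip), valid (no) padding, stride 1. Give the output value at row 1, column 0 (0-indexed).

The receptive field on the input at this output position is [0 9 9 / 8 0 -4 / -5 -4 -4]. Elementwise product with the kernel and sum: 0·3 + 9·-1 + 0·-1 + -4·-1 + -5·3 + -4·1 + -4·-1.

-20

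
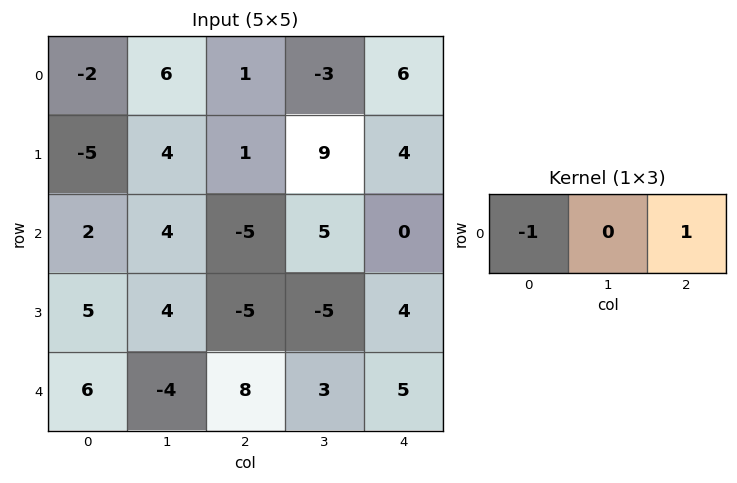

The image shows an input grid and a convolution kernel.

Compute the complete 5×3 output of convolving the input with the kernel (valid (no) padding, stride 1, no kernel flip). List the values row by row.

Output[0,0]: The receptive field on the input at this output position is [-2 6 1]. Elementwise product with the kernel and sum: -2·-1 + 1·1.
Output[0,1]: The receptive field on the input at this output position is [6 1 -3]. Elementwise product with the kernel and sum: 6·-1 + -3·1.

3 -9 5
6 5 3
-7 1 5
-10 -9 9
2 7 -3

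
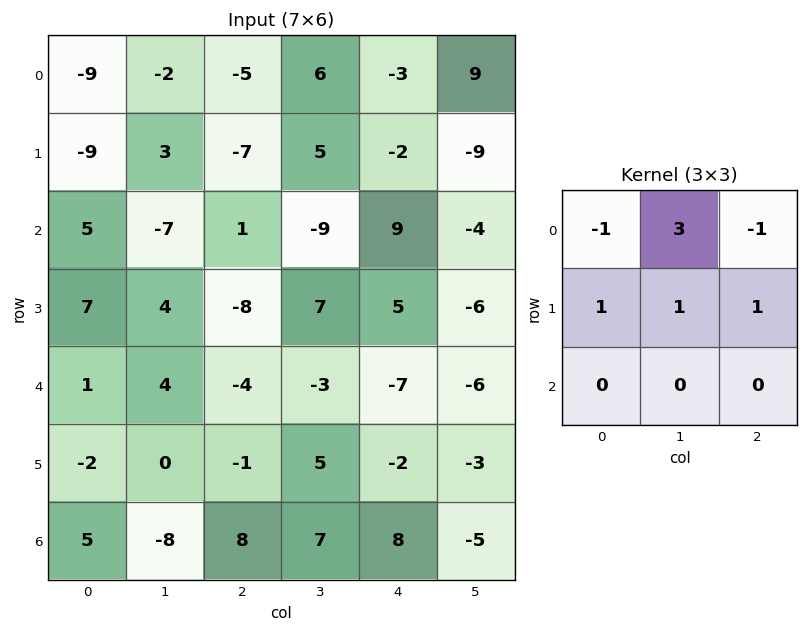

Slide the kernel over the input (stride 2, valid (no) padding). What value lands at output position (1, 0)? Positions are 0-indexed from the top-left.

The receptive field on the input at this output position is [5 -7 1 / 7 4 -8 / 1 4 -4]. Elementwise product with the kernel and sum: 5·-1 + -7·3 + 1·-1 + 7·1 + 4·1 + -8·1.

-24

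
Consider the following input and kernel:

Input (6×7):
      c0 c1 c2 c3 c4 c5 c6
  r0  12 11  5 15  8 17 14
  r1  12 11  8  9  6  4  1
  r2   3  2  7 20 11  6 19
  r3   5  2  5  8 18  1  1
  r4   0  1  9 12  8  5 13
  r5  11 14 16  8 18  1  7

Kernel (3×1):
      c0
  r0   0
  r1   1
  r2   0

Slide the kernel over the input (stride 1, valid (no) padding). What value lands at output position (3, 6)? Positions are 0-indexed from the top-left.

13

The receptive field on the input at this output position is [1 / 13 / 7]. Elementwise product with the kernel and sum: 13·1.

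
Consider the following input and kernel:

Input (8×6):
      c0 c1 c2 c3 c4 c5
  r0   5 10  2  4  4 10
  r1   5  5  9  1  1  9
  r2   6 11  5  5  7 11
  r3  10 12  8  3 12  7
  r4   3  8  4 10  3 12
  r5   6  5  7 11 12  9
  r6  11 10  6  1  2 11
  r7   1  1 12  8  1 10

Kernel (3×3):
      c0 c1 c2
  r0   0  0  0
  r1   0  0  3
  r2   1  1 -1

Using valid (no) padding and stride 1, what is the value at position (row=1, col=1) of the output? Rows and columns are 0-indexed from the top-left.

The receptive field on the input at this output position is [5 9 1 / 11 5 5 / 12 8 3]. Elementwise product with the kernel and sum: 5·3 + 12·1 + 8·1 + 3·-1.

32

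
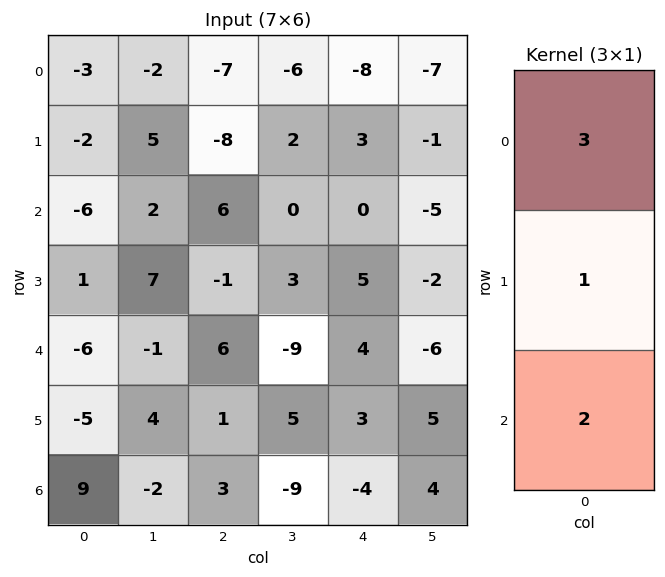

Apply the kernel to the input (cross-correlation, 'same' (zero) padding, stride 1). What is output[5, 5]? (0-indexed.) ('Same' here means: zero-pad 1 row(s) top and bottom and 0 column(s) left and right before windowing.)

The receptive field on the zero-padded input at this output position is [-6 / 5 / 4]. Elementwise product with the kernel and sum: -6·3 + 5·1 + 4·2.

-5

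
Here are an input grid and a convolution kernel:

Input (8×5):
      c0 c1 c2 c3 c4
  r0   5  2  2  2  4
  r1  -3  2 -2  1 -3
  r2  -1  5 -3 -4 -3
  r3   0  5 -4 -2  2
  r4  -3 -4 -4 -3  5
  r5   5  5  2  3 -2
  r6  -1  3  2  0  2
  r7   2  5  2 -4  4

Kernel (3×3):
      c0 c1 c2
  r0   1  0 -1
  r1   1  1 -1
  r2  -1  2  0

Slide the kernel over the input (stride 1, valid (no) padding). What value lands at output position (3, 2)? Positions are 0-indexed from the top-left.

-14

The receptive field on the input at this output position is [-4 -2 2 / -4 -3 5 / 2 3 -2]. Elementwise product with the kernel and sum: -4·1 + 2·-1 + -4·1 + -3·1 + 5·-1 + 2·-1 + 3·2.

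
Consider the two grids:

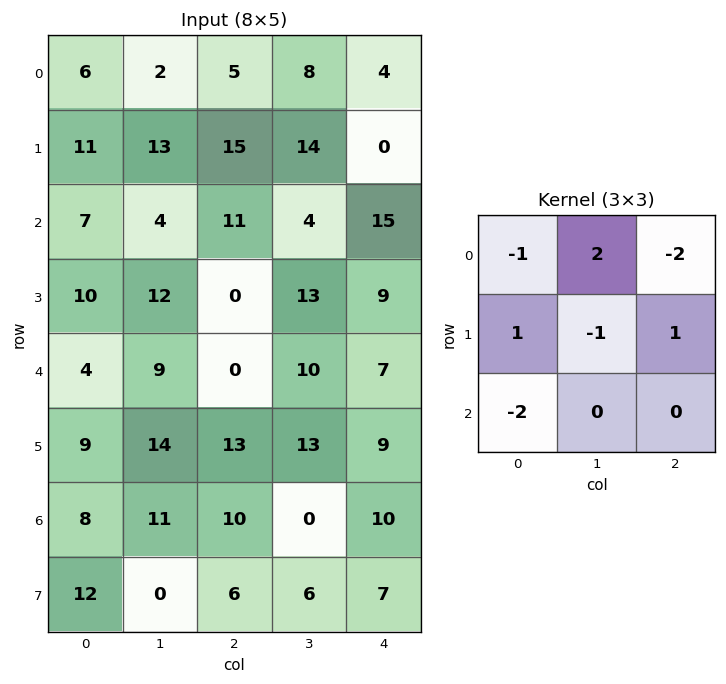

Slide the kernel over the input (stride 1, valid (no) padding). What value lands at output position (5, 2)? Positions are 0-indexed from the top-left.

3

The receptive field on the input at this output position is [13 13 9 / 10 0 10 / 6 6 7]. Elementwise product with the kernel and sum: 13·-1 + 13·2 + 9·-2 + 10·1 + 0·-1 + 10·1 + 6·-2.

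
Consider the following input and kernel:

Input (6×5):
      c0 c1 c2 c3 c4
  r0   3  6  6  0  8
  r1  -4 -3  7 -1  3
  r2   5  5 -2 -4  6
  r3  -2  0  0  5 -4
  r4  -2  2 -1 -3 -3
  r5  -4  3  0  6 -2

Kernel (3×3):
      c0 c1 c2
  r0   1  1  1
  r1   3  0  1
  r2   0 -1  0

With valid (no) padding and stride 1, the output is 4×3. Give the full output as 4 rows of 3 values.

Output[0,0]: The receptive field on the input at this output position is [3 6 6 / -4 -3 7 / 5 5 -2]. Elementwise product with the kernel and sum: 3·1 + 6·1 + 6·1 + -4·3 + 7·1 + 5·-1.

5 4 42
13 14 4
0 5 -1
-12 8 -11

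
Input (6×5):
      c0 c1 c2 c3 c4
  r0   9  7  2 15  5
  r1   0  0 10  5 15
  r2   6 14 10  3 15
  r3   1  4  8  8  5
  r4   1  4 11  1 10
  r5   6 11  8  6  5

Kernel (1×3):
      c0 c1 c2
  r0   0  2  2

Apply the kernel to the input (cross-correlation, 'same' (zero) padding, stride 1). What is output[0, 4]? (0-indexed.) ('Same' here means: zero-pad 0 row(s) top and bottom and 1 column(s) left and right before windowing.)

10

The receptive field on the zero-padded input at this output position is [15 5 0]. Elementwise product with the kernel and sum: 5·2 + 0·2.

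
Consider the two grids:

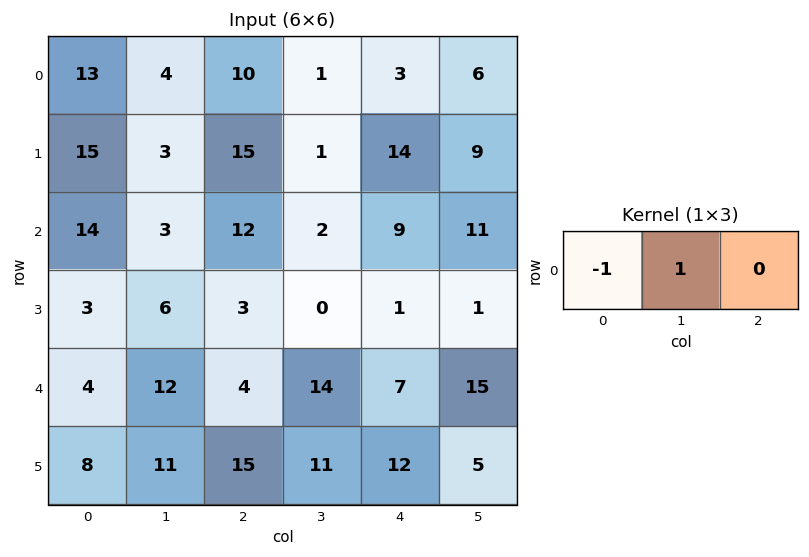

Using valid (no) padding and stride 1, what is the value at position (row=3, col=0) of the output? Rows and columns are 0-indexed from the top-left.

3

The receptive field on the input at this output position is [3 6 3]. Elementwise product with the kernel and sum: 3·-1 + 6·1.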